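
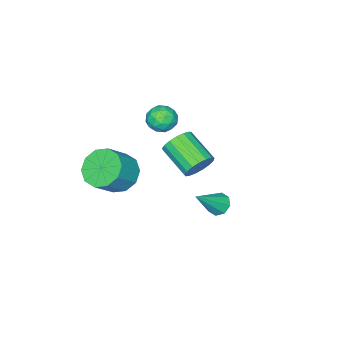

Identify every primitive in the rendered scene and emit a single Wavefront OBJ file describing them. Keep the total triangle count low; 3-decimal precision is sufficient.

v -0.196 0.077 0.763
v 0.346 -0.251 0.29
v 0.077 -1.784 1.044
v -0.464 -1.457 1.517
v 0.545 -0.138 0.591
v 0.276 -1.671 1.345
v 0.574 0.025 0.931
v 0.306 -1.509 1.685
v 0.427 0.199 1.233
v 0.159 -1.335 1.987
v 0.138 0.345 1.427
v -0.131 -1.189 2.181
v -0.228 0.43 1.469
v -0.497 -1.104 2.223
v -0.587 0.434 1.349
v -0.855 -1.1 2.104
v -0.856 0.356 1.095
v -1.124 -1.178 1.85
v -0.974 0.214 0.765
v -1.242 -1.32 1.519
v -0.913 0.041 0.434
v -1.182 -1.493 1.189
v -0.689 -0.124 0.179
v -0.957 -1.658 0.933
v -0.351 -0.243 0.057
v -0.619 -1.777 0.812
v 0.022 -0.289 0.097
v -0.246 -1.822 0.852
v 0.792 1.986 -0.023
v 1.208 2.167 -0.415
v 2.048 1.754 1.203
v 1.034 2.515 -0.171
v 0.718 2.553 0.16
v 0.445 2.259 0.384
v 0.376 1.805 0.37
v 0.55 1.457 0.126
v 0.866 1.419 -0.206
v 1.138 1.713 -0.429
v -2.171 -2.962 0.953
v -1.452 -3.233 1.13
v -2.548 -4.147 0.67
v -1.829 -4.418 0.847
v -2.299 -4.143 1.418
v -2.065 -3.41 1.593
v -1.935 -3.97 0.207
v -1.701 -3.237 0.382
v -1.306 -3.856 0.67
v -1.531 -3.963 1.418
v -2.469 -3.417 0.382
v -2.694 -3.524 1.13
v -1.778 -2.993 1.067
v -2.222 -4.387 0.733
v -2.498 -4.225 1.069
v -2.075 -4.384 1.173
v -2.139 -3.097 1.338
v -1.716 -3.257 1.443
v -2.214 -3.792 1.612
v -2.284 -4.123 0.357
v -1.861 -4.283 0.462
v -1.925 -2.996 0.627
v -1.502 -3.155 0.731
v -1.786 -3.588 0.188
v -1.27 -3.519 0.9
v -1.492 -4.216 0.733
v -1.554 -3.952 0.357
v -1.416 -3.521 0.46
v -1.402 -3.582 1.34
v -1.624 -4.279 1.173
v -1.9 -4.117 1.509
v -1.763 -3.686 1.612
v -1.316 -3.948 1.069
v -2.376 -3.101 0.627
v -2.598 -3.798 0.46
v -2.237 -3.694 0.188
v -2.1 -3.263 0.291
v -2.508 -3.164 1.067
v -2.73 -3.861 0.9
v -2.584 -3.859 1.34
v -2.446 -3.428 1.443
v -2.684 -3.432 0.731
v 0.884 -3.652 -1.081
v 1.604 -3.398 -1.816
v 2.695 -3.473 -0.775
v 1.976 -3.728 -0.039
v 1.385 -2.842 -1.547
v 2.476 -2.918 -0.505
v 0.975 -2.596 -1.099
v 2.066 -2.672 -0.058
v 0.53 -2.754 -0.644
v 1.621 -2.829 0.397
v 0.221 -3.254 -0.356
v 1.312 -3.329 0.685
v 0.165 -3.907 -0.345
v 1.256 -3.982 0.696
v 0.384 -4.462 -0.615
v 1.475 -4.538 0.427
v 0.794 -4.708 -1.062
v 1.885 -4.784 -0.021
v 1.239 -4.551 -1.517
v 2.33 -4.626 -0.476
v 1.548 -4.051 -1.805
v 2.639 -4.126 -0.764
f 2 1 5
f 2 5 3
f 3 5 6
f 3 6 4
f 5 1 7
f 5 7 6
f 6 7 8
f 6 8 4
f 7 1 9
f 7 9 8
f 8 9 10
f 8 10 4
f 9 1 11
f 9 11 10
f 10 11 12
f 10 12 4
f 11 1 13
f 11 13 12
f 12 13 14
f 12 14 4
f 13 1 15
f 13 15 14
f 14 15 16
f 14 16 4
f 15 1 17
f 15 17 16
f 16 17 18
f 16 18 4
f 17 1 19
f 17 19 18
f 18 19 20
f 18 20 4
f 19 1 21
f 19 21 20
f 20 21 22
f 20 22 4
f 21 1 23
f 21 23 22
f 22 23 24
f 22 24 4
f 23 1 25
f 23 25 24
f 24 25 26
f 24 26 4
f 25 1 27
f 25 27 26
f 26 27 28
f 26 28 4
f 27 1 2
f 27 2 28
f 28 2 3
f 28 3 4
f 30 29 32
f 30 32 31
f 32 29 33
f 32 33 31
f 33 29 34
f 33 34 31
f 34 29 35
f 34 35 31
f 35 29 36
f 35 36 31
f 36 29 37
f 36 37 31
f 37 29 38
f 37 38 31
f 38 29 30
f 38 30 31
f 39 76 55
f 76 50 79
f 55 79 44
f 76 79 55
f 39 55 51
f 55 44 56
f 51 56 40
f 55 56 51
f 39 51 60
f 51 40 61
f 60 61 46
f 51 61 60
f 39 60 72
f 60 46 75
f 72 75 49
f 60 75 72
f 39 72 76
f 72 49 80
f 76 80 50
f 72 80 76
f 40 56 67
f 56 44 70
f 67 70 48
f 56 70 67
f 44 79 57
f 79 50 78
f 57 78 43
f 79 78 57
f 50 80 77
f 80 49 73
f 77 73 41
f 80 73 77
f 49 75 74
f 75 46 62
f 74 62 45
f 75 62 74
f 46 61 66
f 61 40 63
f 66 63 47
f 61 63 66
f 42 68 54
f 68 48 69
f 54 69 43
f 68 69 54
f 42 54 52
f 54 43 53
f 52 53 41
f 54 53 52
f 42 52 59
f 52 41 58
f 59 58 45
f 52 58 59
f 42 59 64
f 59 45 65
f 64 65 47
f 59 65 64
f 42 64 68
f 64 47 71
f 68 71 48
f 64 71 68
f 43 69 57
f 69 48 70
f 57 70 44
f 69 70 57
f 41 53 77
f 53 43 78
f 77 78 50
f 53 78 77
f 45 58 74
f 58 41 73
f 74 73 49
f 58 73 74
f 47 65 66
f 65 45 62
f 66 62 46
f 65 62 66
f 48 71 67
f 71 47 63
f 67 63 40
f 71 63 67
f 82 81 85
f 82 85 83
f 83 85 86
f 83 86 84
f 85 81 87
f 85 87 86
f 86 87 88
f 86 88 84
f 87 81 89
f 87 89 88
f 88 89 90
f 88 90 84
f 89 81 91
f 89 91 90
f 90 91 92
f 90 92 84
f 91 81 93
f 91 93 92
f 92 93 94
f 92 94 84
f 93 81 95
f 93 95 94
f 94 95 96
f 94 96 84
f 95 81 97
f 95 97 96
f 96 97 98
f 96 98 84
f 97 81 99
f 97 99 98
f 98 99 100
f 98 100 84
f 99 81 101
f 99 101 100
f 100 101 102
f 100 102 84
f 101 81 82
f 101 82 102
f 102 82 83
f 102 83 84



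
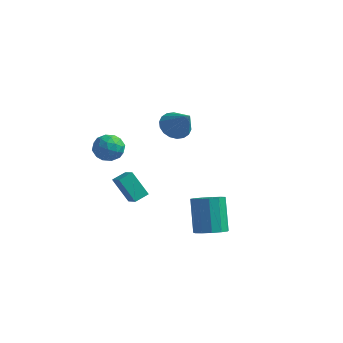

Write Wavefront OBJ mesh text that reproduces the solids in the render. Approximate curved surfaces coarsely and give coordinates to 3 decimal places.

v -1.379 -3.611 0.254
v -1.079 -2.858 0.51
v -2.076 -3.189 -0.172
v -1.776 -2.436 0.084
v -0.484 -3.504 -1.104
v -0.184 -2.751 -0.848
v -1.181 -3.082 -1.53
v -0.881 -2.329 -1.274
v 3.605 -2.979 -2.208
v 4.436 -2.778 -1.996
v 3.785 -2.001 -0.18
v 2.955 -2.201 -0.392
v 4.252 -2.382 -2.232
v 3.601 -1.605 -0.415
v 3.863 -2.176 -2.459
v 3.212 -1.398 -0.643
v 3.392 -2.224 -2.607
v 2.741 -1.447 -0.791
v 2.989 -2.512 -2.629
v 2.338 -1.735 -0.813
v 2.782 -2.948 -2.516
v 2.131 -2.171 -0.7
v 2.836 -3.394 -2.306
v 2.185 -2.617 -0.49
v 3.134 -3.708 -2.065
v 2.483 -2.931 -0.249
v 3.582 -3.79 -1.869
v 2.931 -3.013 -0.053
v 4.038 -3.615 -1.781
v 3.387 -2.838 0.035
v 4.356 -3.238 -1.828
v 3.705 -2.46 -0.012
v -3.752 -1.111 1.261
v -3.126 -1.361 1.864
v -3.334 -2.199 0.376
v -2.708 -2.449 0.979
v -3.586 -2.561 1.166
v -3.844 -1.889 1.712
v -2.616 -1.671 0.528
v -2.874 -0.999 1.074
v -2.424 -1.707 1.411
v -3.024 -2.257 1.805
v -3.436 -1.303 0.435
v -4.036 -1.853 0.829
v -3.475 -1.14 1.64
v -2.985 -2.42 0.6
v -3.501 -2.486 0.71
v -3.133 -2.633 1.064
v -3.898 -1.451 1.551
v -3.53 -1.598 1.905
v -3.8 -2.303 1.495
v -2.93 -1.962 0.335
v -2.562 -2.109 0.689
v -3.327 -0.927 1.176
v -2.959 -1.074 1.53
v -2.66 -1.257 0.745
v -2.695 -1.491 1.728
v -2.45 -2.13 1.208
v -2.395 -1.673 0.943
v -2.547 -1.278 1.264
v -3.047 -1.814 1.96
v -2.802 -2.454 1.44
v -3.318 -2.52 1.549
v -3.47 -2.125 1.871
v -2.635 -2.018 1.694
v -3.658 -1.106 0.8
v -3.413 -1.746 0.28
v -2.99 -1.435 0.369
v -3.142 -1.04 0.691
v -4.01 -1.43 1.032
v -3.765 -2.069 0.512
v -3.913 -2.282 0.976
v -4.065 -1.887 1.297
v -3.825 -1.542 0.546
v -1.205 1.4 1.853
v -0.578 1.96 1.48
v -0.035 0.94 3.127
v -0.771 2.204 1.745
v -1.051 2.289 2.032
v -1.36 2.198 2.284
v -1.64 1.949 2.45
v -1.833 1.591 2.498
v -1.901 1.195 2.418
v -1.832 0.84 2.226
v -1.639 0.596 1.961
v -1.359 0.511 1.673
v -1.05 0.602 1.422
v -0.77 0.852 1.256
v -0.577 1.21 1.208
v -0.509 1.605 1.288
f 2 4 1
f 5 2 1
f 1 4 3
f 3 5 1
f 2 8 4
f 6 2 5
f 6 8 2
f 4 8 3
f 7 5 3
f 3 8 7
f 7 6 5
f 8 6 7
f 10 9 13
f 10 13 11
f 11 13 14
f 11 14 12
f 13 9 15
f 13 15 14
f 14 15 16
f 14 16 12
f 15 9 17
f 15 17 16
f 16 17 18
f 16 18 12
f 17 9 19
f 17 19 18
f 18 19 20
f 18 20 12
f 19 9 21
f 19 21 20
f 20 21 22
f 20 22 12
f 21 9 23
f 21 23 22
f 22 23 24
f 22 24 12
f 23 9 25
f 23 25 24
f 24 25 26
f 24 26 12
f 25 9 27
f 25 27 26
f 26 27 28
f 26 28 12
f 27 9 29
f 27 29 28
f 28 29 30
f 28 30 12
f 29 9 31
f 29 31 30
f 30 31 32
f 30 32 12
f 31 9 10
f 31 10 32
f 32 10 11
f 32 11 12
f 33 70 49
f 70 44 73
f 49 73 38
f 70 73 49
f 33 49 45
f 49 38 50
f 45 50 34
f 49 50 45
f 33 45 54
f 45 34 55
f 54 55 40
f 45 55 54
f 33 54 66
f 54 40 69
f 66 69 43
f 54 69 66
f 33 66 70
f 66 43 74
f 70 74 44
f 66 74 70
f 34 50 61
f 50 38 64
f 61 64 42
f 50 64 61
f 38 73 51
f 73 44 72
f 51 72 37
f 73 72 51
f 44 74 71
f 74 43 67
f 71 67 35
f 74 67 71
f 43 69 68
f 69 40 56
f 68 56 39
f 69 56 68
f 40 55 60
f 55 34 57
f 60 57 41
f 55 57 60
f 36 62 48
f 62 42 63
f 48 63 37
f 62 63 48
f 36 48 46
f 48 37 47
f 46 47 35
f 48 47 46
f 36 46 53
f 46 35 52
f 53 52 39
f 46 52 53
f 36 53 58
f 53 39 59
f 58 59 41
f 53 59 58
f 36 58 62
f 58 41 65
f 62 65 42
f 58 65 62
f 37 63 51
f 63 42 64
f 51 64 38
f 63 64 51
f 35 47 71
f 47 37 72
f 71 72 44
f 47 72 71
f 39 52 68
f 52 35 67
f 68 67 43
f 52 67 68
f 41 59 60
f 59 39 56
f 60 56 40
f 59 56 60
f 42 65 61
f 65 41 57
f 61 57 34
f 65 57 61
f 76 75 78
f 76 78 77
f 78 75 79
f 78 79 77
f 79 75 80
f 79 80 77
f 80 75 81
f 80 81 77
f 81 75 82
f 81 82 77
f 82 75 83
f 82 83 77
f 83 75 84
f 83 84 77
f 84 75 85
f 84 85 77
f 85 75 86
f 85 86 77
f 86 75 87
f 86 87 77
f 87 75 88
f 87 88 77
f 88 75 89
f 88 89 77
f 89 75 90
f 89 90 77
f 90 75 76
f 90 76 77



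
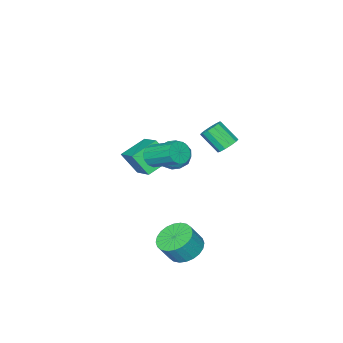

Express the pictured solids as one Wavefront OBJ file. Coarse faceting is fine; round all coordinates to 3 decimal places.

v 2.962 4.071 -3.79
v 3.593 3.37 -4.273
v 4.249 3.188 -3.154
v 3.618 3.889 -2.67
v 3.8 3.722 -4.337
v 4.456 3.54 -3.218
v 3.879 4.128 -4.318
v 4.535 3.946 -3.199
v 3.819 4.525 -4.218
v 4.475 4.343 -3.099
v 3.628 4.852 -4.053
v 4.284 4.67 -2.934
v 3.336 5.061 -3.848
v 3.992 4.879 -2.729
v 2.987 5.119 -3.634
v 3.643 4.937 -2.514
v 2.634 5.018 -3.443
v 3.29 4.836 -2.324
v 2.331 4.772 -3.306
v 2.987 4.59 -2.187
v 2.124 4.42 -3.242
v 2.78 4.238 -2.123
v 2.045 4.014 -3.261
v 2.701 3.832 -2.142
v 2.105 3.617 -3.361
v 2.761 3.435 -2.242
v 2.296 3.29 -3.526
v 2.952 3.108 -2.407
v 2.588 3.081 -3.731
v 3.244 2.899 -2.612
v 2.937 3.023 -3.946
v 3.593 2.841 -2.826
v 3.29 3.124 -4.136
v 3.946 2.942 -3.017
v -2.208 1.701 0.601
v -1.619 1.541 0.258
v -1.283 0.518 1.317
v -1.872 0.679 1.659
v -1.527 1.831 0.509
v -1.19 0.808 1.568
v -1.65 2.08 0.789
v -1.314 1.057 1.848
v -1.951 2.209 1.009
v -1.615 1.186 2.068
v -2.334 2.176 1.099
v -1.997 1.154 2.158
v -2.677 1.993 1.031
v -2.34 0.971 2.09
v -2.871 1.717 0.827
v -2.534 0.695 1.886
v -2.854 1.437 0.55
v -2.518 0.414 1.609
v -2.633 1.24 0.29
v -2.296 0.217 1.349
v -2.277 1.189 0.128
v -1.94 0.167 1.187
v -1.899 1.302 0.116
v -1.562 0.279 1.175
v 2.998 1.654 2.097
v 3.262 1.342 2.69
v 3.027 3.055 3.696
v 2.762 3.366 3.103
v 3.579 1.501 2.493
v 3.344 3.214 3.499
v 3.712 1.709 2.171
v 3.476 3.421 3.176
v 3.618 1.899 1.825
v 3.382 3.611 2.831
v 3.326 2.011 1.566
v 3.091 3.724 2.571
v 2.931 2.01 1.475
v 2.696 3.723 2.481
v 2.557 1.896 1.582
v 2.321 3.608 2.588
v 2.322 1.705 1.853
v 2.087 3.417 2.858
v 2.303 1.497 2.201
v 2.067 3.21 3.206
v 2.503 1.34 2.516
v 2.268 3.052 3.522
v 2.861 1.282 2.698
v 2.626 2.995 3.704
v -2.319 -1.721 -2.421
v -1.792 -2.316 -3.125
v -2.848 -3.144 -1.615
v -2.321 -3.739 -2.319
v -1.786 -3.144 -1.62
v -1.459 -2.265 -2.118
v -3.181 -3.195 -2.622
v -2.854 -2.316 -3.12
v -2.325 -3.227 -3.249
v -1.462 -3.196 -2.63
v -3.178 -2.264 -2.11
v -2.315 -2.233 -1.491
v -2.01 -1.894 -2.844
v -2.63 -3.566 -1.896
v -2.316 -3.217 -1.485
v -2.006 -3.566 -1.899
v -1.814 -1.864 -2.252
v -1.504 -2.214 -2.666
v -1.5 -2.701 -1.781
v -3.136 -3.246 -2.074
v -2.826 -3.596 -2.488
v -2.634 -1.894 -2.841
v -2.324 -2.243 -3.255
v -3.14 -2.759 -2.959
v -2.013 -2.779 -3.331
v -2.323 -3.615 -2.857
v -2.829 -3.295 -3.035
v -2.637 -2.778 -3.328
v -1.506 -2.761 -2.967
v -1.816 -3.597 -2.493
v -1.502 -3.247 -2.082
v -1.31 -2.731 -2.375
v -1.819 -3.296 -3.04
v -2.824 -1.863 -2.247
v -3.134 -2.699 -1.773
v -3.33 -2.729 -2.365
v -3.138 -2.213 -2.658
v -2.317 -1.845 -1.883
v -2.627 -2.681 -1.409
v -2.003 -2.682 -1.412
v -1.811 -2.165 -1.705
v -2.821 -2.164 -1.7
v -0.17 -1.393 -0.9
v 0.247 -2.244 0.302
v 0.476 0.284 0.065
v 0.892 -0.567 1.267
v 1.348 -1.593 -1.567
v 1.764 -2.444 -0.365
v 1.993 0.084 -0.602
v 2.41 -0.767 0.6
f 2 1 5
f 2 5 3
f 3 5 6
f 3 6 4
f 5 1 7
f 5 7 6
f 6 7 8
f 6 8 4
f 7 1 9
f 7 9 8
f 8 9 10
f 8 10 4
f 9 1 11
f 9 11 10
f 10 11 12
f 10 12 4
f 11 1 13
f 11 13 12
f 12 13 14
f 12 14 4
f 13 1 15
f 13 15 14
f 14 15 16
f 14 16 4
f 15 1 17
f 15 17 16
f 16 17 18
f 16 18 4
f 17 1 19
f 17 19 18
f 18 19 20
f 18 20 4
f 19 1 21
f 19 21 20
f 20 21 22
f 20 22 4
f 21 1 23
f 21 23 22
f 22 23 24
f 22 24 4
f 23 1 25
f 23 25 24
f 24 25 26
f 24 26 4
f 25 1 27
f 25 27 26
f 26 27 28
f 26 28 4
f 27 1 29
f 27 29 28
f 28 29 30
f 28 30 4
f 29 1 31
f 29 31 30
f 30 31 32
f 30 32 4
f 31 1 33
f 31 33 32
f 32 33 34
f 32 34 4
f 33 1 2
f 33 2 34
f 34 2 3
f 34 3 4
f 36 35 39
f 36 39 37
f 37 39 40
f 37 40 38
f 39 35 41
f 39 41 40
f 40 41 42
f 40 42 38
f 41 35 43
f 41 43 42
f 42 43 44
f 42 44 38
f 43 35 45
f 43 45 44
f 44 45 46
f 44 46 38
f 45 35 47
f 45 47 46
f 46 47 48
f 46 48 38
f 47 35 49
f 47 49 48
f 48 49 50
f 48 50 38
f 49 35 51
f 49 51 50
f 50 51 52
f 50 52 38
f 51 35 53
f 51 53 52
f 52 53 54
f 52 54 38
f 53 35 55
f 53 55 54
f 54 55 56
f 54 56 38
f 55 35 57
f 55 57 56
f 56 57 58
f 56 58 38
f 57 35 36
f 57 36 58
f 58 36 37
f 58 37 38
f 60 59 63
f 60 63 61
f 61 63 64
f 61 64 62
f 63 59 65
f 63 65 64
f 64 65 66
f 64 66 62
f 65 59 67
f 65 67 66
f 66 67 68
f 66 68 62
f 67 59 69
f 67 69 68
f 68 69 70
f 68 70 62
f 69 59 71
f 69 71 70
f 70 71 72
f 70 72 62
f 71 59 73
f 71 73 72
f 72 73 74
f 72 74 62
f 73 59 75
f 73 75 74
f 74 75 76
f 74 76 62
f 75 59 77
f 75 77 76
f 76 77 78
f 76 78 62
f 77 59 79
f 77 79 78
f 78 79 80
f 78 80 62
f 79 59 81
f 79 81 80
f 80 81 82
f 80 82 62
f 81 59 60
f 81 60 82
f 82 60 61
f 82 61 62
f 83 120 99
f 120 94 123
f 99 123 88
f 120 123 99
f 83 99 95
f 99 88 100
f 95 100 84
f 99 100 95
f 83 95 104
f 95 84 105
f 104 105 90
f 95 105 104
f 83 104 116
f 104 90 119
f 116 119 93
f 104 119 116
f 83 116 120
f 116 93 124
f 120 124 94
f 116 124 120
f 84 100 111
f 100 88 114
f 111 114 92
f 100 114 111
f 88 123 101
f 123 94 122
f 101 122 87
f 123 122 101
f 94 124 121
f 124 93 117
f 121 117 85
f 124 117 121
f 93 119 118
f 119 90 106
f 118 106 89
f 119 106 118
f 90 105 110
f 105 84 107
f 110 107 91
f 105 107 110
f 86 112 98
f 112 92 113
f 98 113 87
f 112 113 98
f 86 98 96
f 98 87 97
f 96 97 85
f 98 97 96
f 86 96 103
f 96 85 102
f 103 102 89
f 96 102 103
f 86 103 108
f 103 89 109
f 108 109 91
f 103 109 108
f 86 108 112
f 108 91 115
f 112 115 92
f 108 115 112
f 87 113 101
f 113 92 114
f 101 114 88
f 113 114 101
f 85 97 121
f 97 87 122
f 121 122 94
f 97 122 121
f 89 102 118
f 102 85 117
f 118 117 93
f 102 117 118
f 91 109 110
f 109 89 106
f 110 106 90
f 109 106 110
f 92 115 111
f 115 91 107
f 111 107 84
f 115 107 111
f 126 128 125
f 129 126 125
f 125 128 127
f 127 129 125
f 126 132 128
f 130 126 129
f 130 132 126
f 128 132 127
f 131 129 127
f 127 132 131
f 131 130 129
f 132 130 131



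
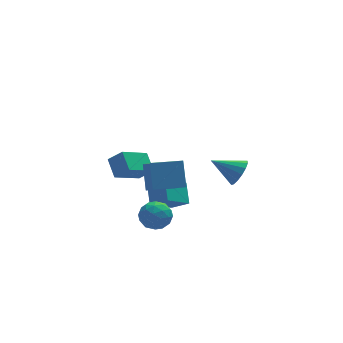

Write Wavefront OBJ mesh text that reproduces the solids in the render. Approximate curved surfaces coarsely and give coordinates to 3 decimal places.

v -0.31 3.324 -4.839
v -1.941 2.471 -3.915
v -0.446 4.46 -4.032
v -2.078 3.607 -3.108
v 0.438 2.813 -3.992
v -1.194 1.96 -3.068
v 0.301 3.949 -3.185
v -1.33 3.096 -2.261
v -0.781 -1.391 -3.79
v -0.669 -0.288 -2.84
v 0.622 -0.668 -4.793
v 0.734 0.434 -3.843
v 0.066 -2.074 -3.097
v 0.178 -0.972 -2.147
v 1.469 -1.352 -4.1
v 1.581 -0.249 -3.15
v -1.015 -2.456 -3.66
v -0.339 -3.1 -4.015
v -1.501 -3.56 -2.585
v -0.825 -4.204 -2.94
v -0.527 -3.394 -2.437
v -0.227 -2.712 -3.102
v -1.613 -3.948 -3.498
v -1.313 -3.266 -4.163
v -0.709 -4.022 -3.916
v -0.038 -3.68 -3.26
v -1.802 -2.98 -3.34
v -1.131 -2.638 -2.684
v -0.634 -2.681 -3.932
v -1.206 -3.979 -2.668
v -1.031 -3.503 -2.373
v -0.633 -3.882 -2.582
v -0.568 -2.453 -3.395
v -0.171 -2.831 -3.604
v -0.282 -3.004 -2.676
v -1.669 -3.829 -2.996
v -1.272 -4.207 -3.205
v -1.207 -2.778 -4.018
v -0.809 -3.157 -4.227
v -1.558 -3.656 -3.924
v -0.454 -3.601 -4.082
v -0.74 -4.251 -3.45
v -1.203 -4.1 -3.778
v -1.027 -3.699 -4.169
v -0.06 -3.4 -3.697
v -0.346 -4.049 -3.065
v -0.17 -3.573 -2.769
v 0.006 -3.172 -3.16
v -0.277 -3.942 -3.638
v -1.494 -2.611 -3.535
v -1.78 -3.26 -2.903
v -1.846 -3.488 -3.44
v -1.67 -3.087 -3.831
v -1.1 -2.409 -3.15
v -1.386 -3.059 -2.518
v -0.813 -2.961 -2.431
v -0.637 -2.56 -2.822
v -1.563 -2.718 -2.962
v 3.568 -3.976 -0.161
v 4.088 -3.684 0.526
v 2.132 -3.404 0.681
v 4.06 -3.318 0.23
v 3.9 -3.129 -0.17
v 3.651 -3.167 -0.569
v 3.38 -3.421 -0.858
v 3.159 -3.825 -0.96
v 3.048 -4.268 -0.849
v 3.075 -4.634 -0.553
v 3.235 -4.823 -0.152
v 3.484 -4.786 0.246
v 3.755 -4.531 0.535
v 3.976 -4.128 0.638
v -1.461 -3.411 -1.114
v -1.418 -4.849 -0.083
v -1.379 -2.397 0.297
v -1.337 -3.835 1.329
v 0.357 -3.425 -1.209
v 0.399 -4.863 -0.177
v 0.438 -2.411 0.203
v 0.481 -3.849 1.234
f 2 4 1
f 5 2 1
f 1 4 3
f 3 5 1
f 2 8 4
f 6 2 5
f 6 8 2
f 4 8 3
f 7 5 3
f 3 8 7
f 7 6 5
f 8 6 7
f 10 12 9
f 13 10 9
f 9 12 11
f 11 13 9
f 10 16 12
f 14 10 13
f 14 16 10
f 12 16 11
f 15 13 11
f 11 16 15
f 15 14 13
f 16 14 15
f 17 54 33
f 54 28 57
f 33 57 22
f 54 57 33
f 17 33 29
f 33 22 34
f 29 34 18
f 33 34 29
f 17 29 38
f 29 18 39
f 38 39 24
f 29 39 38
f 17 38 50
f 38 24 53
f 50 53 27
f 38 53 50
f 17 50 54
f 50 27 58
f 54 58 28
f 50 58 54
f 18 34 45
f 34 22 48
f 45 48 26
f 34 48 45
f 22 57 35
f 57 28 56
f 35 56 21
f 57 56 35
f 28 58 55
f 58 27 51
f 55 51 19
f 58 51 55
f 27 53 52
f 53 24 40
f 52 40 23
f 53 40 52
f 24 39 44
f 39 18 41
f 44 41 25
f 39 41 44
f 20 46 32
f 46 26 47
f 32 47 21
f 46 47 32
f 20 32 30
f 32 21 31
f 30 31 19
f 32 31 30
f 20 30 37
f 30 19 36
f 37 36 23
f 30 36 37
f 20 37 42
f 37 23 43
f 42 43 25
f 37 43 42
f 20 42 46
f 42 25 49
f 46 49 26
f 42 49 46
f 21 47 35
f 47 26 48
f 35 48 22
f 47 48 35
f 19 31 55
f 31 21 56
f 55 56 28
f 31 56 55
f 23 36 52
f 36 19 51
f 52 51 27
f 36 51 52
f 25 43 44
f 43 23 40
f 44 40 24
f 43 40 44
f 26 49 45
f 49 25 41
f 45 41 18
f 49 41 45
f 60 59 62
f 60 62 61
f 62 59 63
f 62 63 61
f 63 59 64
f 63 64 61
f 64 59 65
f 64 65 61
f 65 59 66
f 65 66 61
f 66 59 67
f 66 67 61
f 67 59 68
f 67 68 61
f 68 59 69
f 68 69 61
f 69 59 70
f 69 70 61
f 70 59 71
f 70 71 61
f 71 59 72
f 71 72 61
f 72 59 60
f 72 60 61
f 74 76 73
f 77 74 73
f 73 76 75
f 75 77 73
f 74 80 76
f 78 74 77
f 78 80 74
f 76 80 75
f 79 77 75
f 75 80 79
f 79 78 77
f 80 78 79



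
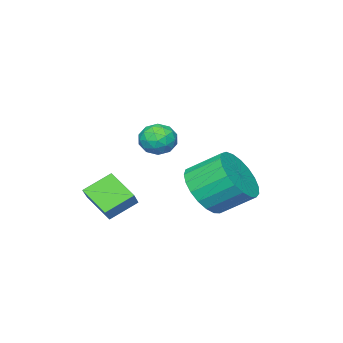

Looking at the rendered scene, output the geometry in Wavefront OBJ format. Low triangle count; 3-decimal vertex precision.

v 4.106 -0.627 -2.079
v 4.045 -1.639 -1.418
v 3.239 -0.195 -1.497
v 3.178 -1.207 -0.836
v 4.682 -0.273 -1.484
v 4.621 -1.285 -0.823
v 3.815 0.159 -0.902
v 3.754 -0.853 -0.241
v 0.934 0.538 -1.521
v 1.904 0.819 -1.2
v 1.337 1.842 -0.378
v 0.366 1.562 -0.699
v 1.848 1.073 -1.555
v 1.281 2.096 -0.733
v 1.634 1.235 -1.905
v 1.067 2.258 -1.082
v 1.299 1.277 -2.188
v 0.732 2.3 -1.366
v 0.901 1.191 -2.356
v 0.333 2.214 -1.534
v 0.508 0.992 -2.379
v -0.059 2.015 -1.557
v 0.189 0.715 -2.255
v -0.378 1.738 -1.432
v -0.001 0.407 -2.003
v -0.569 1.43 -1.181
v -0.03 0.122 -1.668
v -0.597 1.145 -0.846
v 0.108 -0.091 -1.308
v -0.459 0.932 -0.485
v 0.389 -0.195 -0.984
v -0.179 0.828 -0.162
v 0.764 -0.173 -0.754
v 0.196 0.85 0.069
v 1.168 -0.027 -0.656
v 0.601 0.996 0.167
v 1.532 0.216 -0.708
v 0.964 1.239 0.115
v 1.792 0.516 -0.9
v 1.225 1.539 -0.078
v 3.163 1.162 1.192
v 3.646 0.978 1.59
v 2.734 0.202 1.27
v 3.217 0.018 1.668
v 2.775 0.453 1.87
v 3.04 1.047 1.822
v 3.34 0.133 1.038
v 3.605 0.727 0.99
v 3.755 0.343 1.495
v 3.406 0.541 2.009
v 2.974 0.639 0.851
v 2.625 0.837 1.365
v 3.442 1.154 1.384
v 2.938 0.026 1.476
v 2.678 0.281 1.595
v 2.962 0.174 1.829
v 3.086 1.195 1.52
v 3.37 1.087 1.754
v 2.858 0.778 1.919
v 3.01 0.093 1.106
v 3.294 -0.015 1.34
v 3.418 1.006 1.031
v 3.702 0.899 1.265
v 3.522 0.402 0.941
v 3.79 0.673 1.562
v 3.538 0.109 1.608
v 3.61 0.176 1.238
v 3.766 0.525 1.21
v 3.585 0.789 1.864
v 3.333 0.225 1.91
v 3.073 0.481 2.029
v 3.229 0.83 2.001
v 3.649 0.416 1.809
v 3.047 0.955 0.95
v 2.795 0.391 0.996
v 3.151 0.35 0.859
v 3.307 0.699 0.831
v 2.842 1.071 1.252
v 2.59 0.507 1.298
v 2.614 0.655 1.65
v 2.77 1.004 1.622
v 2.731 0.764 1.051
f 2 4 1
f 5 2 1
f 1 4 3
f 3 5 1
f 2 8 4
f 6 2 5
f 6 8 2
f 4 8 3
f 7 5 3
f 3 8 7
f 7 6 5
f 8 6 7
f 10 9 13
f 10 13 11
f 11 13 14
f 11 14 12
f 13 9 15
f 13 15 14
f 14 15 16
f 14 16 12
f 15 9 17
f 15 17 16
f 16 17 18
f 16 18 12
f 17 9 19
f 17 19 18
f 18 19 20
f 18 20 12
f 19 9 21
f 19 21 20
f 20 21 22
f 20 22 12
f 21 9 23
f 21 23 22
f 22 23 24
f 22 24 12
f 23 9 25
f 23 25 24
f 24 25 26
f 24 26 12
f 25 9 27
f 25 27 26
f 26 27 28
f 26 28 12
f 27 9 29
f 27 29 28
f 28 29 30
f 28 30 12
f 29 9 31
f 29 31 30
f 30 31 32
f 30 32 12
f 31 9 33
f 31 33 32
f 32 33 34
f 32 34 12
f 33 9 35
f 33 35 34
f 34 35 36
f 34 36 12
f 35 9 37
f 35 37 36
f 36 37 38
f 36 38 12
f 37 9 39
f 37 39 38
f 38 39 40
f 38 40 12
f 39 9 10
f 39 10 40
f 40 10 11
f 40 11 12
f 41 78 57
f 78 52 81
f 57 81 46
f 78 81 57
f 41 57 53
f 57 46 58
f 53 58 42
f 57 58 53
f 41 53 62
f 53 42 63
f 62 63 48
f 53 63 62
f 41 62 74
f 62 48 77
f 74 77 51
f 62 77 74
f 41 74 78
f 74 51 82
f 78 82 52
f 74 82 78
f 42 58 69
f 58 46 72
f 69 72 50
f 58 72 69
f 46 81 59
f 81 52 80
f 59 80 45
f 81 80 59
f 52 82 79
f 82 51 75
f 79 75 43
f 82 75 79
f 51 77 76
f 77 48 64
f 76 64 47
f 77 64 76
f 48 63 68
f 63 42 65
f 68 65 49
f 63 65 68
f 44 70 56
f 70 50 71
f 56 71 45
f 70 71 56
f 44 56 54
f 56 45 55
f 54 55 43
f 56 55 54
f 44 54 61
f 54 43 60
f 61 60 47
f 54 60 61
f 44 61 66
f 61 47 67
f 66 67 49
f 61 67 66
f 44 66 70
f 66 49 73
f 70 73 50
f 66 73 70
f 45 71 59
f 71 50 72
f 59 72 46
f 71 72 59
f 43 55 79
f 55 45 80
f 79 80 52
f 55 80 79
f 47 60 76
f 60 43 75
f 76 75 51
f 60 75 76
f 49 67 68
f 67 47 64
f 68 64 48
f 67 64 68
f 50 73 69
f 73 49 65
f 69 65 42
f 73 65 69



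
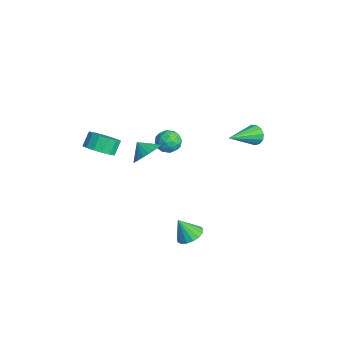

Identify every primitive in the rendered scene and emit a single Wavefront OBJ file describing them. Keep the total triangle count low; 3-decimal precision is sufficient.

v -4.686 1.151 -1.186
v -4.332 1.652 -1.806
v -3.588 0.268 -1.274
v -3.234 0.769 -1.894
v -3.281 1.06 -1.073
v -3.96 1.606 -1.018
v -3.96 0.314 -2.062
v -4.639 0.86 -2.007
v -3.884 1.136 -2.348
v -3.464 1.596 -1.736
v -4.456 0.324 -1.344
v -4.036 0.784 -0.732
v -4.606 1.479 -1.488
v -3.314 0.441 -1.592
v -3.342 0.612 -1.109
v -3.134 0.907 -1.474
v -4.387 1.452 -1.025
v -4.179 1.746 -1.39
v -3.561 1.398 -0.959
v -3.741 0.174 -1.69
v -3.533 0.468 -2.055
v -4.786 1.013 -1.606
v -4.578 1.308 -1.971
v -4.359 0.522 -2.121
v -4.134 1.47 -2.171
v -3.489 0.951 -2.223
v -3.915 0.684 -2.321
v -4.314 1.005 -2.289
v -3.888 1.741 -1.812
v -3.242 1.222 -1.864
v -3.27 1.393 -1.381
v -3.669 1.713 -1.349
v -3.624 1.437 -2.13
v -4.678 0.698 -1.216
v -4.032 0.179 -1.268
v -4.251 0.207 -1.731
v -4.65 0.527 -1.699
v -4.431 0.969 -0.857
v -3.786 0.45 -0.909
v -3.606 0.915 -0.791
v -4.005 1.236 -0.759
v -4.296 0.483 -0.95
v -2.848 -3.533 -0.615
v -1.96 -3.075 -0.408
v -2.405 -2.588 0.422
v -3.292 -3.047 0.215
v -2.211 -2.745 -0.736
v -2.656 -2.259 0.094
v -2.633 -2.627 -1.031
v -3.078 -2.141 -0.201
v -3.112 -2.752 -1.215
v -3.557 -2.265 -0.385
v -3.52 -3.086 -1.238
v -3.965 -2.599 -0.408
v -3.748 -3.54 -1.094
v -4.193 -3.053 -0.264
v -3.735 -3.992 -0.822
v -4.18 -3.505 0.008
v -3.484 -4.321 -0.494
v -3.929 -3.835 0.336
v -3.062 -4.439 -0.199
v -3.507 -3.953 0.631
v -2.583 -4.315 -0.015
v -3.028 -3.828 0.815
v -2.175 -3.981 0.008
v -2.62 -3.494 0.838
v -1.947 -3.527 -0.136
v -2.392 -3.04 0.694
v 0.713 4.834 1.765
v 1.069 4.756 1.144
v 1.627 3.026 2.515
v 1.308 4.977 1.386
v 1.358 5.153 1.748
v 1.203 5.227 2.115
v 0.893 5.177 2.372
v 0.525 5.017 2.435
v 0.217 4.799 2.286
v 0.067 4.592 1.971
v 0.121 4.462 1.591
v 0.364 4.45 1.266
v 0.717 4.559 1.099
v 3.869 0.167 -3.658
v 4.379 -0.48 -3.866
v 3.571 -0.467 -2.422
v 4.626 -0.22 -3.673
v 4.699 0.129 -3.477
v 4.582 0.486 -3.322
v 4.302 0.77 -3.244
v 3.922 0.916 -3.26
v 3.531 0.891 -3.368
v 3.217 0.699 -3.542
v 3.052 0.386 -3.743
v 3.075 0.022 -3.924
v 3.279 -0.308 -4.044
v 3.619 -0.53 -4.075
v 4.016 -0.592 -4.011
v 1.24 -1.594 1.797
v 2.04 -2.06 2.201
v 0.64 -2.066 2.443
v 2.022 -1.734 2.421
v 1.884 -1.387 2.547
v 1.648 -1.071 2.559
v 1.35 -0.835 2.454
v 1.036 -0.715 2.25
v 0.752 -0.728 1.976
v 0.543 -0.873 1.676
v 0.44 -1.128 1.394
v 0.459 -1.454 1.173
v 0.596 -1.802 1.047
v 0.832 -2.117 1.036
v 1.13 -2.353 1.14
v 1.444 -2.474 1.344
v 1.728 -2.46 1.618
v 1.937 -2.315 1.918
f 1 38 17
f 38 12 41
f 17 41 6
f 38 41 17
f 1 17 13
f 17 6 18
f 13 18 2
f 17 18 13
f 1 13 22
f 13 2 23
f 22 23 8
f 13 23 22
f 1 22 34
f 22 8 37
f 34 37 11
f 22 37 34
f 1 34 38
f 34 11 42
f 38 42 12
f 34 42 38
f 2 18 29
f 18 6 32
f 29 32 10
f 18 32 29
f 6 41 19
f 41 12 40
f 19 40 5
f 41 40 19
f 12 42 39
f 42 11 35
f 39 35 3
f 42 35 39
f 11 37 36
f 37 8 24
f 36 24 7
f 37 24 36
f 8 23 28
f 23 2 25
f 28 25 9
f 23 25 28
f 4 30 16
f 30 10 31
f 16 31 5
f 30 31 16
f 4 16 14
f 16 5 15
f 14 15 3
f 16 15 14
f 4 14 21
f 14 3 20
f 21 20 7
f 14 20 21
f 4 21 26
f 21 7 27
f 26 27 9
f 21 27 26
f 4 26 30
f 26 9 33
f 30 33 10
f 26 33 30
f 5 31 19
f 31 10 32
f 19 32 6
f 31 32 19
f 3 15 39
f 15 5 40
f 39 40 12
f 15 40 39
f 7 20 36
f 20 3 35
f 36 35 11
f 20 35 36
f 9 27 28
f 27 7 24
f 28 24 8
f 27 24 28
f 10 33 29
f 33 9 25
f 29 25 2
f 33 25 29
f 44 43 47
f 44 47 45
f 45 47 48
f 45 48 46
f 47 43 49
f 47 49 48
f 48 49 50
f 48 50 46
f 49 43 51
f 49 51 50
f 50 51 52
f 50 52 46
f 51 43 53
f 51 53 52
f 52 53 54
f 52 54 46
f 53 43 55
f 53 55 54
f 54 55 56
f 54 56 46
f 55 43 57
f 55 57 56
f 56 57 58
f 56 58 46
f 57 43 59
f 57 59 58
f 58 59 60
f 58 60 46
f 59 43 61
f 59 61 60
f 60 61 62
f 60 62 46
f 61 43 63
f 61 63 62
f 62 63 64
f 62 64 46
f 63 43 65
f 63 65 64
f 64 65 66
f 64 66 46
f 65 43 67
f 65 67 66
f 66 67 68
f 66 68 46
f 67 43 44
f 67 44 68
f 68 44 45
f 68 45 46
f 70 69 72
f 70 72 71
f 72 69 73
f 72 73 71
f 73 69 74
f 73 74 71
f 74 69 75
f 74 75 71
f 75 69 76
f 75 76 71
f 76 69 77
f 76 77 71
f 77 69 78
f 77 78 71
f 78 69 79
f 78 79 71
f 79 69 80
f 79 80 71
f 80 69 81
f 80 81 71
f 81 69 70
f 81 70 71
f 83 82 85
f 83 85 84
f 85 82 86
f 85 86 84
f 86 82 87
f 86 87 84
f 87 82 88
f 87 88 84
f 88 82 89
f 88 89 84
f 89 82 90
f 89 90 84
f 90 82 91
f 90 91 84
f 91 82 92
f 91 92 84
f 92 82 93
f 92 93 84
f 93 82 94
f 93 94 84
f 94 82 95
f 94 95 84
f 95 82 96
f 95 96 84
f 96 82 83
f 96 83 84
f 98 97 100
f 98 100 99
f 100 97 101
f 100 101 99
f 101 97 102
f 101 102 99
f 102 97 103
f 102 103 99
f 103 97 104
f 103 104 99
f 104 97 105
f 104 105 99
f 105 97 106
f 105 106 99
f 106 97 107
f 106 107 99
f 107 97 108
f 107 108 99
f 108 97 109
f 108 109 99
f 109 97 110
f 109 110 99
f 110 97 111
f 110 111 99
f 111 97 112
f 111 112 99
f 112 97 113
f 112 113 99
f 113 97 114
f 113 114 99
f 114 97 98
f 114 98 99



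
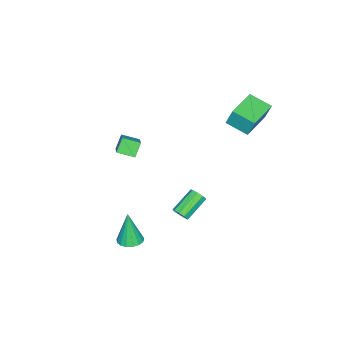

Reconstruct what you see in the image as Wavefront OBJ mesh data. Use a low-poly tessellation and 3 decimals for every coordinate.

v 0.165 1.949 -3.005
v 0.463 2.034 -2.6
v -0.807 2.437 -1.75
v -1.105 2.351 -2.155
v 0.43 2.326 -2.788
v -0.84 2.729 -1.938
v 0.273 2.442 -3.077
v -0.997 2.844 -2.227
v 0.065 2.327 -3.333
v -1.204 2.729 -2.483
v -0.096 2.035 -3.435
v -1.365 2.437 -2.585
v -0.135 1.702 -3.336
v -1.405 2.105 -2.486
v -0.034 1.485 -3.082
v -1.303 1.888 -2.232
v 0.16 1.485 -2.792
v -1.109 1.888 -1.942
v 0.356 1.702 -2.602
v -0.913 2.105 -1.752
v -0.698 -1.989 1.335
v 0.339 -1.327 2.084
v -1.048 -1.102 1.036
v -0.012 -0.439 1.784
v -0.128 -2.021 0.576
v 0.908 -1.358 1.324
v -0.479 -1.133 0.276
v 0.558 -0.471 1.025
v -4.872 2.994 2.625
v -4.866 3.375 3.678
v -4.854 4.273 2.162
v -4.848 4.654 3.215
v -2.892 2.966 2.625
v -2.886 3.347 3.678
v -2.874 4.245 2.162
v -2.868 4.626 3.215
v 3.084 0.608 -3.289
v 3.607 0.128 -3.308
v 2.976 0.412 -1.351
v 3.77 0.424 -3.269
v 3.775 0.762 -3.234
v 3.623 1.064 -3.212
v 3.347 1.263 -3.208
v 3.011 1.311 -3.222
v 2.692 1.198 -3.251
v 2.462 0.95 -3.289
v 2.376 0.624 -3.327
v 2.451 0.294 -3.356
v 2.672 0.036 -3.37
v 2.987 -0.091 -3.365
v 3.325 -0.058 -3.342
f 2 1 5
f 2 5 3
f 3 5 6
f 3 6 4
f 5 1 7
f 5 7 6
f 6 7 8
f 6 8 4
f 7 1 9
f 7 9 8
f 8 9 10
f 8 10 4
f 9 1 11
f 9 11 10
f 10 11 12
f 10 12 4
f 11 1 13
f 11 13 12
f 12 13 14
f 12 14 4
f 13 1 15
f 13 15 14
f 14 15 16
f 14 16 4
f 15 1 17
f 15 17 16
f 16 17 18
f 16 18 4
f 17 1 19
f 17 19 18
f 18 19 20
f 18 20 4
f 19 1 2
f 19 2 20
f 20 2 3
f 20 3 4
f 22 24 21
f 25 22 21
f 21 24 23
f 23 25 21
f 22 28 24
f 26 22 25
f 26 28 22
f 24 28 23
f 27 25 23
f 23 28 27
f 27 26 25
f 28 26 27
f 30 32 29
f 33 30 29
f 29 32 31
f 31 33 29
f 30 36 32
f 34 30 33
f 34 36 30
f 32 36 31
f 35 33 31
f 31 36 35
f 35 34 33
f 36 34 35
f 38 37 40
f 38 40 39
f 40 37 41
f 40 41 39
f 41 37 42
f 41 42 39
f 42 37 43
f 42 43 39
f 43 37 44
f 43 44 39
f 44 37 45
f 44 45 39
f 45 37 46
f 45 46 39
f 46 37 47
f 46 47 39
f 47 37 48
f 47 48 39
f 48 37 49
f 48 49 39
f 49 37 50
f 49 50 39
f 50 37 51
f 50 51 39
f 51 37 38
f 51 38 39



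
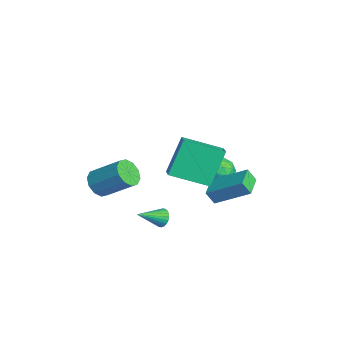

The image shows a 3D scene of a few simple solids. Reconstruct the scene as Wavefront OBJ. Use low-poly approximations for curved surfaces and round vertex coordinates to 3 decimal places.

v 1.739 1.668 0.472
v 2.637 3.215 1.534
v 1.884 2.067 -0.23
v 2.782 3.613 0.832
v 2.898 1.067 0.368
v 3.796 2.613 1.43
v 3.043 1.465 -0.334
v 3.941 3.012 0.728
v -2.924 3.241 -2.04
v -2.382 3.918 -1.588
v -1.798 2.162 -1.772
v -1.256 2.839 -1.32
v -2.085 2.52 -0.909
v -2.78 3.187 -1.074
v -1.4 2.893 -2.286
v -2.095 3.56 -2.451
v -1.44 3.703 -1.739
v -1.863 3.473 -0.888
v -2.317 2.607 -2.472
v -2.74 2.377 -1.621
v -2.752 3.674 -1.837
v -1.428 2.406 -1.523
v -1.915 2.218 -1.281
v -1.597 2.616 -1.015
v -2.986 3.245 -1.536
v -2.667 3.643 -1.27
v -2.492 2.821 -0.871
v -1.513 2.437 -2.09
v -1.194 2.835 -1.824
v -2.583 3.464 -2.345
v -2.265 3.862 -2.079
v -1.688 3.259 -2.489
v -1.88 3.946 -1.661
v -1.218 3.311 -1.503
v -1.302 3.343 -2.071
v -1.711 3.735 -2.168
v -2.128 3.81 -1.16
v -1.467 3.176 -1.003
v -1.954 2.989 -0.761
v -2.362 3.381 -0.859
v -1.575 3.684 -1.25
v -2.713 2.904 -2.357
v -2.052 2.27 -2.2
v -1.818 2.699 -2.501
v -2.226 3.091 -2.599
v -2.962 2.769 -1.857
v -2.3 2.134 -1.699
v -2.469 2.345 -1.192
v -2.878 2.737 -1.289
v -2.605 2.396 -2.11
v 2.775 -0.096 4.46
v 3.662 -0.216 4.836
v 3.341 1.789 3.728
v 4.228 1.669 4.104
v 3.432 -1.009 2.616
v 4.319 -1.129 2.992
v 3.998 0.876 1.884
v 4.885 0.756 2.26
v 1.245 -0.688 -2.284
v 1.644 -0.435 -1.966
v 1.535 -2.012 -1.596
v 1.464 -0.408 -1.839
v 1.25 -0.424 -1.779
v 1.036 -0.48 -1.797
v 0.853 -0.568 -1.888
v 0.73 -0.674 -2.04
v 0.685 -0.782 -2.229
v 0.726 -0.876 -2.427
v 0.845 -0.942 -2.603
v 1.026 -0.968 -2.73
v 1.239 -0.952 -2.79
v 1.454 -0.896 -2.772
v 1.636 -0.809 -2.681
v 1.76 -0.703 -2.529
v 1.804 -0.594 -2.34
v 1.764 -0.5 -2.142
v -2.523 -3.066 -1.887
v -2.154 -2.694 -2.582
v -1.229 -1.342 -1.367
v -1.597 -1.714 -0.673
v -2.625 -2.451 -2.494
v -1.7 -1.099 -1.279
v -3.058 -2.443 -2.174
v -2.132 -1.09 -0.959
v -3.285 -2.673 -1.745
v -2.36 -1.32 -0.53
v -3.222 -3.053 -1.37
v -2.296 -1.7 -0.155
v -2.891 -3.438 -1.193
v -1.966 -2.086 0.022
v -2.42 -3.681 -1.281
v -1.495 -2.329 -0.066
v -1.988 -3.69 -1.601
v -1.062 -2.337 -0.386
v -1.76 -3.46 -2.03
v -0.835 -2.107 -0.815
v -1.824 -3.08 -2.405
v -0.898 -1.727 -1.19
f 2 4 1
f 5 2 1
f 1 4 3
f 3 5 1
f 2 8 4
f 6 2 5
f 6 8 2
f 4 8 3
f 7 5 3
f 3 8 7
f 7 6 5
f 8 6 7
f 9 46 25
f 46 20 49
f 25 49 14
f 46 49 25
f 9 25 21
f 25 14 26
f 21 26 10
f 25 26 21
f 9 21 30
f 21 10 31
f 30 31 16
f 21 31 30
f 9 30 42
f 30 16 45
f 42 45 19
f 30 45 42
f 9 42 46
f 42 19 50
f 46 50 20
f 42 50 46
f 10 26 37
f 26 14 40
f 37 40 18
f 26 40 37
f 14 49 27
f 49 20 48
f 27 48 13
f 49 48 27
f 20 50 47
f 50 19 43
f 47 43 11
f 50 43 47
f 19 45 44
f 45 16 32
f 44 32 15
f 45 32 44
f 16 31 36
f 31 10 33
f 36 33 17
f 31 33 36
f 12 38 24
f 38 18 39
f 24 39 13
f 38 39 24
f 12 24 22
f 24 13 23
f 22 23 11
f 24 23 22
f 12 22 29
f 22 11 28
f 29 28 15
f 22 28 29
f 12 29 34
f 29 15 35
f 34 35 17
f 29 35 34
f 12 34 38
f 34 17 41
f 38 41 18
f 34 41 38
f 13 39 27
f 39 18 40
f 27 40 14
f 39 40 27
f 11 23 47
f 23 13 48
f 47 48 20
f 23 48 47
f 15 28 44
f 28 11 43
f 44 43 19
f 28 43 44
f 17 35 36
f 35 15 32
f 36 32 16
f 35 32 36
f 18 41 37
f 41 17 33
f 37 33 10
f 41 33 37
f 52 54 51
f 55 52 51
f 51 54 53
f 53 55 51
f 52 58 54
f 56 52 55
f 56 58 52
f 54 58 53
f 57 55 53
f 53 58 57
f 57 56 55
f 58 56 57
f 60 59 62
f 60 62 61
f 62 59 63
f 62 63 61
f 63 59 64
f 63 64 61
f 64 59 65
f 64 65 61
f 65 59 66
f 65 66 61
f 66 59 67
f 66 67 61
f 67 59 68
f 67 68 61
f 68 59 69
f 68 69 61
f 69 59 70
f 69 70 61
f 70 59 71
f 70 71 61
f 71 59 72
f 71 72 61
f 72 59 73
f 72 73 61
f 73 59 74
f 73 74 61
f 74 59 75
f 74 75 61
f 75 59 76
f 75 76 61
f 76 59 60
f 76 60 61
f 78 77 81
f 78 81 79
f 79 81 82
f 79 82 80
f 81 77 83
f 81 83 82
f 82 83 84
f 82 84 80
f 83 77 85
f 83 85 84
f 84 85 86
f 84 86 80
f 85 77 87
f 85 87 86
f 86 87 88
f 86 88 80
f 87 77 89
f 87 89 88
f 88 89 90
f 88 90 80
f 89 77 91
f 89 91 90
f 90 91 92
f 90 92 80
f 91 77 93
f 91 93 92
f 92 93 94
f 92 94 80
f 93 77 95
f 93 95 94
f 94 95 96
f 94 96 80
f 95 77 97
f 95 97 96
f 96 97 98
f 96 98 80
f 97 77 78
f 97 78 98
f 98 78 79
f 98 79 80



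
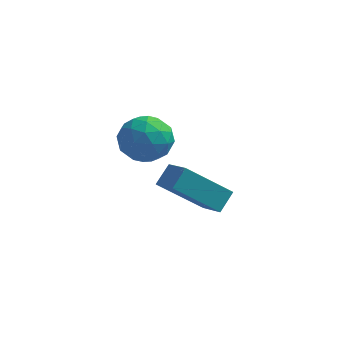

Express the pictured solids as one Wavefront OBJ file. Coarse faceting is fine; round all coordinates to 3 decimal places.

v -3.774 -1.511 1.871
v -3.292 -1.262 2.633
v -3.968 -2.898 2.447
v -3.486 -2.649 3.209
v -4.332 -2.281 3.049
v -4.211 -1.424 2.693
v -3.049 -2.736 2.387
v -2.928 -1.879 2.031
v -2.843 -2.019 2.952
v -3.636 -1.738 3.361
v -3.624 -2.422 1.719
v -4.417 -2.141 2.128
v -3.516 -1.265 2.201
v -3.744 -2.895 2.879
v -4.241 -2.679 2.785
v -3.958 -2.532 3.233
v -4.056 -1.36 2.237
v -3.773 -1.214 2.685
v -4.384 -1.812 2.929
v -3.487 -2.946 2.395
v -3.204 -2.8 2.843
v -3.302 -1.628 1.847
v -3.019 -1.481 2.295
v -2.876 -2.348 2.151
v -2.969 -1.564 2.837
v -3.083 -2.379 3.176
v -2.826 -2.43 2.692
v -2.755 -1.926 2.483
v -3.435 -1.398 3.077
v -3.549 -2.213 3.416
v -4.046 -1.997 3.322
v -3.975 -1.493 3.113
v -3.171 -1.843 3.265
v -3.711 -1.947 1.664
v -3.825 -2.762 2.003
v -3.285 -2.667 1.967
v -3.214 -2.163 1.758
v -4.177 -1.781 1.904
v -4.291 -2.596 2.243
v -4.505 -2.234 2.597
v -4.434 -1.73 2.388
v -4.089 -2.317 1.815
v -2.29 -0.147 -1.809
v -3.689 -0.767 -0.491
v -2.028 0.482 -1.236
v -3.427 -0.138 0.083
v -1.553 -0.862 -1.363
v -2.952 -1.482 -0.044
v -1.291 -0.233 -0.789
v -2.69 -0.853 0.529
f 1 38 17
f 38 12 41
f 17 41 6
f 38 41 17
f 1 17 13
f 17 6 18
f 13 18 2
f 17 18 13
f 1 13 22
f 13 2 23
f 22 23 8
f 13 23 22
f 1 22 34
f 22 8 37
f 34 37 11
f 22 37 34
f 1 34 38
f 34 11 42
f 38 42 12
f 34 42 38
f 2 18 29
f 18 6 32
f 29 32 10
f 18 32 29
f 6 41 19
f 41 12 40
f 19 40 5
f 41 40 19
f 12 42 39
f 42 11 35
f 39 35 3
f 42 35 39
f 11 37 36
f 37 8 24
f 36 24 7
f 37 24 36
f 8 23 28
f 23 2 25
f 28 25 9
f 23 25 28
f 4 30 16
f 30 10 31
f 16 31 5
f 30 31 16
f 4 16 14
f 16 5 15
f 14 15 3
f 16 15 14
f 4 14 21
f 14 3 20
f 21 20 7
f 14 20 21
f 4 21 26
f 21 7 27
f 26 27 9
f 21 27 26
f 4 26 30
f 26 9 33
f 30 33 10
f 26 33 30
f 5 31 19
f 31 10 32
f 19 32 6
f 31 32 19
f 3 15 39
f 15 5 40
f 39 40 12
f 15 40 39
f 7 20 36
f 20 3 35
f 36 35 11
f 20 35 36
f 9 27 28
f 27 7 24
f 28 24 8
f 27 24 28
f 10 33 29
f 33 9 25
f 29 25 2
f 33 25 29
f 44 46 43
f 47 44 43
f 43 46 45
f 45 47 43
f 44 50 46
f 48 44 47
f 48 50 44
f 46 50 45
f 49 47 45
f 45 50 49
f 49 48 47
f 50 48 49



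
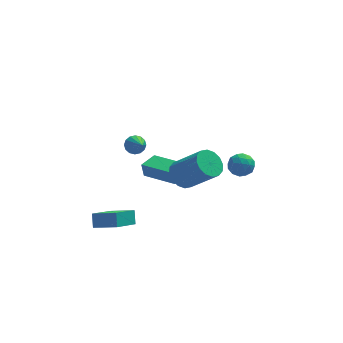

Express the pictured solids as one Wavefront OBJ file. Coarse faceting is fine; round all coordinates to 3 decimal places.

v -0.815 0.769 -0.676
v -0.942 0.813 0.164
v -2.396 2.053 -0.983
v -2.523 2.097 -0.144
v -0.117 1.643 -0.616
v -0.244 1.687 0.223
v -1.698 2.927 -0.924
v -1.825 2.971 -0.084
v -0.574 -2.94 3.062
v -0.159 -3.374 2.461
v 1.15 -4.134 3.917
v 0.734 -3.7 4.518
v 0.045 -2.985 2.482
v 1.354 -3.745 3.937
v 0.083 -2.583 2.658
v 1.391 -3.343 4.113
v -0.056 -2.277 2.942
v 1.253 -3.038 4.398
v -0.333 -2.149 3.259
v 0.976 -2.909 4.714
v -0.675 -2.232 3.522
v 0.634 -2.993 4.978
v -0.99 -2.506 3.663
v 0.319 -3.266 5.119
v -1.194 -2.895 3.643
v 0.115 -3.655 5.098
v -1.231 -3.297 3.467
v 0.077 -4.057 4.922
v -1.093 -3.602 3.182
v 0.216 -4.363 4.638
v -0.816 -3.731 2.866
v 0.493 -4.491 4.321
v -0.474 -3.647 2.602
v 0.835 -4.408 4.058
v -2.852 -0.295 3.338
v -2.593 -0.539 2.88
v -2.488 -1.385 4.122
v -2.38 -0.373 3.011
v -2.293 -0.187 3.229
v -2.356 -0.03 3.477
v -2.551 0.056 3.688
v -2.828 0.048 3.805
v -3.111 -0.052 3.797
v -3.324 -0.218 3.666
v -3.411 -0.404 3.447
v -3.348 -0.561 3.2
v -3.153 -0.647 2.989
v -2.876 -0.639 2.872
v 2.974 2.705 -0.48
v 3.416 2.196 -0.091
v 2.004 1.904 -0.429
v 2.446 1.395 -0.04
v 2.227 2.06 0.3
v 2.826 2.555 0.269
v 2.594 1.545 -0.789
v 3.193 2.04 -0.82
v 3.18 1.479 -0.282
v 2.953 1.797 0.391
v 2.467 2.303 -0.911
v 2.24 2.621 -0.238
v 3.28 2.521 -0.29
v 2.14 1.579 -0.23
v 2.011 1.97 -0.03
v 2.27 1.671 0.199
v 2.934 2.732 -0.079
v 3.193 2.432 0.15
v 2.494 2.352 0.38
v 2.227 1.668 -0.67
v 2.486 1.368 -0.441
v 3.15 2.429 -0.719
v 3.409 2.13 -0.49
v 2.926 1.748 -0.9
v 3.401 1.8 -0.173
v 2.831 1.329 -0.143
v 2.918 1.418 -0.583
v 3.271 1.709 -0.602
v 3.268 1.987 0.222
v 2.698 1.516 0.252
v 2.569 1.907 0.452
v 2.921 2.198 0.434
v 3.129 1.566 0.11
v 2.722 2.584 -0.772
v 2.152 2.113 -0.742
v 2.499 1.902 -0.954
v 2.851 2.193 -0.972
v 2.589 2.771 -0.377
v 2.019 2.3 -0.347
v 2.149 2.391 0.082
v 2.502 2.682 0.063
v 2.291 2.534 -0.63
v -3.829 -4.854 0.724
v -3.863 -4.355 1.387
v -5.006 -4.408 0.327
v -5.041 -3.91 0.99
v -2.919 -3.39 -0.33
v -2.954 -2.892 0.333
v -4.097 -2.945 -0.727
v -4.131 -2.446 -0.064
f 2 4 1
f 5 2 1
f 1 4 3
f 3 5 1
f 2 8 4
f 6 2 5
f 6 8 2
f 4 8 3
f 7 5 3
f 3 8 7
f 7 6 5
f 8 6 7
f 10 9 13
f 10 13 11
f 11 13 14
f 11 14 12
f 13 9 15
f 13 15 14
f 14 15 16
f 14 16 12
f 15 9 17
f 15 17 16
f 16 17 18
f 16 18 12
f 17 9 19
f 17 19 18
f 18 19 20
f 18 20 12
f 19 9 21
f 19 21 20
f 20 21 22
f 20 22 12
f 21 9 23
f 21 23 22
f 22 23 24
f 22 24 12
f 23 9 25
f 23 25 24
f 24 25 26
f 24 26 12
f 25 9 27
f 25 27 26
f 26 27 28
f 26 28 12
f 27 9 29
f 27 29 28
f 28 29 30
f 28 30 12
f 29 9 31
f 29 31 30
f 30 31 32
f 30 32 12
f 31 9 33
f 31 33 32
f 32 33 34
f 32 34 12
f 33 9 10
f 33 10 34
f 34 10 11
f 34 11 12
f 36 35 38
f 36 38 37
f 38 35 39
f 38 39 37
f 39 35 40
f 39 40 37
f 40 35 41
f 40 41 37
f 41 35 42
f 41 42 37
f 42 35 43
f 42 43 37
f 43 35 44
f 43 44 37
f 44 35 45
f 44 45 37
f 45 35 46
f 45 46 37
f 46 35 47
f 46 47 37
f 47 35 48
f 47 48 37
f 48 35 36
f 48 36 37
f 49 86 65
f 86 60 89
f 65 89 54
f 86 89 65
f 49 65 61
f 65 54 66
f 61 66 50
f 65 66 61
f 49 61 70
f 61 50 71
f 70 71 56
f 61 71 70
f 49 70 82
f 70 56 85
f 82 85 59
f 70 85 82
f 49 82 86
f 82 59 90
f 86 90 60
f 82 90 86
f 50 66 77
f 66 54 80
f 77 80 58
f 66 80 77
f 54 89 67
f 89 60 88
f 67 88 53
f 89 88 67
f 60 90 87
f 90 59 83
f 87 83 51
f 90 83 87
f 59 85 84
f 85 56 72
f 84 72 55
f 85 72 84
f 56 71 76
f 71 50 73
f 76 73 57
f 71 73 76
f 52 78 64
f 78 58 79
f 64 79 53
f 78 79 64
f 52 64 62
f 64 53 63
f 62 63 51
f 64 63 62
f 52 62 69
f 62 51 68
f 69 68 55
f 62 68 69
f 52 69 74
f 69 55 75
f 74 75 57
f 69 75 74
f 52 74 78
f 74 57 81
f 78 81 58
f 74 81 78
f 53 79 67
f 79 58 80
f 67 80 54
f 79 80 67
f 51 63 87
f 63 53 88
f 87 88 60
f 63 88 87
f 55 68 84
f 68 51 83
f 84 83 59
f 68 83 84
f 57 75 76
f 75 55 72
f 76 72 56
f 75 72 76
f 58 81 77
f 81 57 73
f 77 73 50
f 81 73 77
f 92 94 91
f 95 92 91
f 91 94 93
f 93 95 91
f 92 98 94
f 96 92 95
f 96 98 92
f 94 98 93
f 97 95 93
f 93 98 97
f 97 96 95
f 98 96 97



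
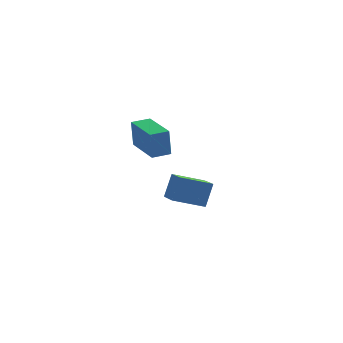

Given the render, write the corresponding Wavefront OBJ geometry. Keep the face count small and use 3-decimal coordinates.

v -1.253 -2.545 1.669
v -1.345 -2.527 3.126
v -1.09 -0.402 1.652
v -1.183 -0.383 3.109
v -0.297 -2.617 1.731
v -0.39 -2.598 3.188
v -0.135 -0.473 1.714
v -0.227 -0.455 3.171
v 2.212 1.853 -3.783
v 2.801 2.128 -2.443
v 2.664 3.501 -4.319
v 3.254 3.775 -2.978
v 3.766 1.245 -4.342
v 4.356 1.519 -3.001
v 4.219 2.892 -4.877
v 4.808 3.167 -3.537
f 2 4 1
f 5 2 1
f 1 4 3
f 3 5 1
f 2 8 4
f 6 2 5
f 6 8 2
f 4 8 3
f 7 5 3
f 3 8 7
f 7 6 5
f 8 6 7
f 10 12 9
f 13 10 9
f 9 12 11
f 11 13 9
f 10 16 12
f 14 10 13
f 14 16 10
f 12 16 11
f 15 13 11
f 11 16 15
f 15 14 13
f 16 14 15



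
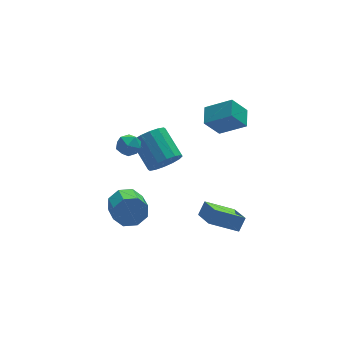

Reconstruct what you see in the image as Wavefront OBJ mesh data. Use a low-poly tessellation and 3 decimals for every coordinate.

v 1.793 0.843 -4.147
v 1.763 -0.6 -3.556
v 0.327 1.21 -3.326
v 0.298 -0.233 -2.734
v 2.242 1.113 -3.466
v 2.213 -0.33 -2.874
v 0.777 1.48 -2.644
v 0.747 0.037 -2.053
v -3.281 1.786 -1.659
v -2.826 1.97 -0.88
v -2.984 0.757 -0.503
v -3.439 0.574 -1.281
v -3.519 2.079 -0.82
v -3.677 0.866 -0.442
v -4.073 2.017 -1.251
v -4.231 0.804 -0.873
v -4.162 1.82 -1.921
v -4.32 0.607 -1.543
v -3.736 1.603 -2.437
v -3.894 0.39 -2.06
v -3.043 1.494 -2.498
v -3.201 0.281 -2.12
v -2.489 1.556 -2.067
v -2.647 0.343 -1.689
v -2.4 1.753 -1.397
v -2.558 0.54 -1.019
v -3.419 2.413 2.613
v -2.801 2.434 2.973
v -3.259 1.286 2.407
v -2.641 1.307 2.767
v -3.261 1.382 3.115
v -3.36 2.079 3.243
v -2.7 1.641 2.137
v -2.799 2.338 2.265
v -2.357 1.957 2.679
v -2.704 1.798 3.283
v -3.356 1.922 2.097
v -3.703 1.763 2.701
v 0.967 2.166 2.886
v 2.086 1.376 3.752
v 1.39 3.135 3.224
v 2.508 2.345 4.09
v 1.792 2.175 1.83
v 2.91 1.385 2.696
v 2.214 3.144 2.168
v 3.333 2.354 3.034
v -0.806 2.787 -0.157
v 0.061 3.101 -0.383
v -0.246 4.667 0.611
v -1.114 4.353 0.837
v -0.232 3.27 -0.74
v -0.539 4.836 0.255
v -0.679 3.31 -0.94
v -0.986 4.875 0.054
v -1.16 3.209 -0.931
v -1.468 4.775 0.063
v -1.547 2.996 -0.715
v -1.854 4.561 0.28
v -1.735 2.726 -0.349
v -2.042 4.292 0.646
v -1.674 2.473 0.069
v -1.981 4.039 1.063
v -1.381 2.304 0.425
v -1.688 3.87 1.42
v -0.934 2.265 0.626
v -1.241 3.83 1.62
v -0.452 2.365 0.617
v -0.76 3.931 1.611
v -0.066 2.579 0.4
v -0.373 4.144 1.395
v 0.122 2.848 0.034
v -0.185 4.414 1.029
f 2 4 1
f 5 2 1
f 1 4 3
f 3 5 1
f 2 8 4
f 6 2 5
f 6 8 2
f 4 8 3
f 7 5 3
f 3 8 7
f 7 6 5
f 8 6 7
f 10 9 13
f 10 13 11
f 11 13 14
f 11 14 12
f 13 9 15
f 13 15 14
f 14 15 16
f 14 16 12
f 15 9 17
f 15 17 16
f 16 17 18
f 16 18 12
f 17 9 19
f 17 19 18
f 18 19 20
f 18 20 12
f 19 9 21
f 19 21 20
f 20 21 22
f 20 22 12
f 21 9 23
f 21 23 22
f 22 23 24
f 22 24 12
f 23 9 25
f 23 25 24
f 24 25 26
f 24 26 12
f 25 9 10
f 25 10 26
f 26 10 11
f 26 11 12
f 27 38 32
f 27 32 28
f 27 28 34
f 27 34 37
f 27 37 38
f 28 32 36
f 32 38 31
f 38 37 29
f 37 34 33
f 34 28 35
f 30 36 31
f 30 31 29
f 30 29 33
f 30 33 35
f 30 35 36
f 31 36 32
f 29 31 38
f 33 29 37
f 35 33 34
f 36 35 28
f 40 42 39
f 43 40 39
f 39 42 41
f 41 43 39
f 40 46 42
f 44 40 43
f 44 46 40
f 42 46 41
f 45 43 41
f 41 46 45
f 45 44 43
f 46 44 45
f 48 47 51
f 48 51 49
f 49 51 52
f 49 52 50
f 51 47 53
f 51 53 52
f 52 53 54
f 52 54 50
f 53 47 55
f 53 55 54
f 54 55 56
f 54 56 50
f 55 47 57
f 55 57 56
f 56 57 58
f 56 58 50
f 57 47 59
f 57 59 58
f 58 59 60
f 58 60 50
f 59 47 61
f 59 61 60
f 60 61 62
f 60 62 50
f 61 47 63
f 61 63 62
f 62 63 64
f 62 64 50
f 63 47 65
f 63 65 64
f 64 65 66
f 64 66 50
f 65 47 67
f 65 67 66
f 66 67 68
f 66 68 50
f 67 47 69
f 67 69 68
f 68 69 70
f 68 70 50
f 69 47 71
f 69 71 70
f 70 71 72
f 70 72 50
f 71 47 48
f 71 48 72
f 72 48 49
f 72 49 50



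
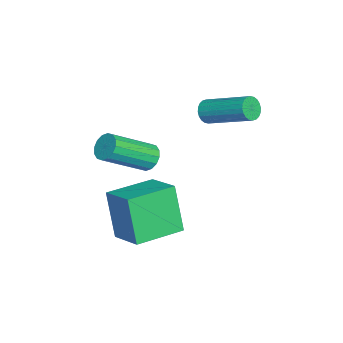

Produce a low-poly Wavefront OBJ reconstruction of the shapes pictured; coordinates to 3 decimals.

v -1.728 0.233 0.704
v -1.404 0.314 0.243
v -0.547 2.087 1.154
v -0.872 2.007 1.616
v -1.586 0.429 0.189
v -0.729 2.203 1.1
v -1.789 0.515 0.213
v -0.933 2.289 1.124
v -1.984 0.558 0.312
v -1.127 2.332 1.223
v -2.139 0.552 0.471
v -1.283 2.325 1.382
v -2.232 0.497 0.665
v -1.376 2.27 1.577
v -2.248 0.402 0.866
v -1.392 2.175 1.777
v -2.185 0.281 1.042
v -1.329 2.054 1.953
v -2.053 0.153 1.166
v -1.196 1.926 2.077
v -1.871 0.037 1.22
v -1.014 1.811 2.131
v -1.667 -0.049 1.196
v -0.811 1.725 2.107
v -1.473 -0.092 1.097
v -0.616 1.682 2.008
v -1.317 -0.085 0.938
v -0.461 1.688 1.849
v -1.224 -0.03 0.743
v -0.368 1.743 1.655
v -1.208 0.065 0.543
v -0.352 1.838 1.454
v -1.271 0.186 0.367
v -0.415 1.959 1.278
v 1.976 -2.848 -4.137
v 1.348 -3.267 -2.092
v 0.627 -1.254 -4.225
v -0.002 -1.673 -2.18
v 3.122 -1.847 -3.58
v 2.493 -2.266 -1.535
v 1.772 -0.253 -3.668
v 1.144 -0.672 -1.623
v 0.209 -1.789 -0.761
v 0.447 -2.055 -1.292
v 1.449 -3.558 -0.09
v 1.211 -3.291 0.441
v 0.673 -1.831 -1.2
v 1.675 -3.334 0.002
v 0.774 -1.595 -0.991
v 1.776 -3.098 0.212
v 0.724 -1.411 -0.719
v 1.727 -2.914 0.483
v 0.536 -1.329 -0.459
v 1.539 -2.832 0.743
v 0.261 -1.369 -0.28
v 1.263 -2.872 0.922
v -0.029 -1.522 -0.23
v 0.973 -3.025 0.972
v -0.255 -1.746 -0.322
v 0.747 -3.249 0.88
v -0.356 -1.982 -0.532
v 0.646 -3.485 0.671
v -0.307 -2.166 -0.803
v 0.696 -3.669 0.399
v -0.119 -2.248 -1.063
v 0.884 -3.751 0.139
v 0.157 -2.208 -1.242
v 1.159 -3.711 -0.04
f 2 1 5
f 2 5 3
f 3 5 6
f 3 6 4
f 5 1 7
f 5 7 6
f 6 7 8
f 6 8 4
f 7 1 9
f 7 9 8
f 8 9 10
f 8 10 4
f 9 1 11
f 9 11 10
f 10 11 12
f 10 12 4
f 11 1 13
f 11 13 12
f 12 13 14
f 12 14 4
f 13 1 15
f 13 15 14
f 14 15 16
f 14 16 4
f 15 1 17
f 15 17 16
f 16 17 18
f 16 18 4
f 17 1 19
f 17 19 18
f 18 19 20
f 18 20 4
f 19 1 21
f 19 21 20
f 20 21 22
f 20 22 4
f 21 1 23
f 21 23 22
f 22 23 24
f 22 24 4
f 23 1 25
f 23 25 24
f 24 25 26
f 24 26 4
f 25 1 27
f 25 27 26
f 26 27 28
f 26 28 4
f 27 1 29
f 27 29 28
f 28 29 30
f 28 30 4
f 29 1 31
f 29 31 30
f 30 31 32
f 30 32 4
f 31 1 33
f 31 33 32
f 32 33 34
f 32 34 4
f 33 1 2
f 33 2 34
f 34 2 3
f 34 3 4
f 36 38 35
f 39 36 35
f 35 38 37
f 37 39 35
f 36 42 38
f 40 36 39
f 40 42 36
f 38 42 37
f 41 39 37
f 37 42 41
f 41 40 39
f 42 40 41
f 44 43 47
f 44 47 45
f 45 47 48
f 45 48 46
f 47 43 49
f 47 49 48
f 48 49 50
f 48 50 46
f 49 43 51
f 49 51 50
f 50 51 52
f 50 52 46
f 51 43 53
f 51 53 52
f 52 53 54
f 52 54 46
f 53 43 55
f 53 55 54
f 54 55 56
f 54 56 46
f 55 43 57
f 55 57 56
f 56 57 58
f 56 58 46
f 57 43 59
f 57 59 58
f 58 59 60
f 58 60 46
f 59 43 61
f 59 61 60
f 60 61 62
f 60 62 46
f 61 43 63
f 61 63 62
f 62 63 64
f 62 64 46
f 63 43 65
f 63 65 64
f 64 65 66
f 64 66 46
f 65 43 67
f 65 67 66
f 66 67 68
f 66 68 46
f 67 43 44
f 67 44 68
f 68 44 45
f 68 45 46



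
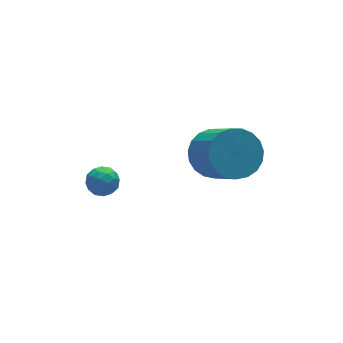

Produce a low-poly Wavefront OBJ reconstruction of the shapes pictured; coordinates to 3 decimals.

v -3.153 1.191 0.279
v -2.621 0.86 0.416
v -3.519 0.38 -0.256
v -2.987 0.049 -0.119
v -3.408 0.187 0.345
v -3.182 0.688 0.676
v -2.958 0.552 -0.516
v -2.732 1.053 -0.185
v -2.501 0.465 -0.075
v -2.778 0.24 0.457
v -3.362 1 -0.297
v -3.639 0.775 0.235
v -2.855 1.096 0.394
v -3.285 0.144 -0.234
v -3.532 0.224 0.038
v -3.22 0.03 0.119
v -3.185 0.995 0.547
v -2.872 0.801 0.628
v -3.334 0.405 0.586
v -3.268 0.439 -0.468
v -2.955 0.245 -0.387
v -2.92 1.21 0.041
v -2.608 1.016 0.122
v -2.806 0.835 -0.426
v -2.471 0.67 0.187
v -2.686 0.194 -0.128
v -2.67 0.489 -0.361
v -2.537 0.784 -0.167
v -2.635 0.537 0.499
v -2.85 0.061 0.185
v -3.097 0.142 0.458
v -2.964 0.436 0.652
v -2.564 0.306 0.211
v -3.29 1.179 -0.025
v -3.505 0.703 -0.339
v -3.176 0.804 -0.492
v -3.043 1.098 -0.298
v -3.454 1.046 0.288
v -3.669 0.57 -0.027
v -3.603 0.456 0.327
v -3.47 0.751 0.521
v -3.576 0.934 -0.051
v 1.139 0.029 0.002
v 1.713 0.614 0.627
v 1.654 -0.885 2.083
v 1.081 -1.469 1.458
v 1.315 0.733 0.734
v 1.257 -0.766 2.189
v 0.888 0.73 0.714
v 0.829 -0.768 2.169
v 0.503 0.606 0.571
v 0.444 -0.892 2.026
v 0.229 0.383 0.329
v 0.17 -1.116 1.785
v 0.112 0.098 0.032
v 0.053 -1.401 1.487
v 0.173 -0.198 -0.271
v 0.114 -1.697 1.184
v 0.401 -0.456 -0.527
v 0.342 -1.954 0.928
v 0.756 -0.629 -0.691
v 0.698 -2.128 0.764
v 1.178 -0.689 -0.735
v 1.119 -2.187 0.72
v 1.593 -0.624 -0.652
v 1.535 -2.123 0.803
v 1.93 -0.446 -0.456
v 1.871 -1.945 1
v 2.13 -0.187 -0.18
v 2.071 -1.685 1.276
v 2.159 0.111 0.127
v 2.1 -1.388 1.583
v 2.011 0.394 0.413
v 1.952 -1.105 1.868
f 1 38 17
f 38 12 41
f 17 41 6
f 38 41 17
f 1 17 13
f 17 6 18
f 13 18 2
f 17 18 13
f 1 13 22
f 13 2 23
f 22 23 8
f 13 23 22
f 1 22 34
f 22 8 37
f 34 37 11
f 22 37 34
f 1 34 38
f 34 11 42
f 38 42 12
f 34 42 38
f 2 18 29
f 18 6 32
f 29 32 10
f 18 32 29
f 6 41 19
f 41 12 40
f 19 40 5
f 41 40 19
f 12 42 39
f 42 11 35
f 39 35 3
f 42 35 39
f 11 37 36
f 37 8 24
f 36 24 7
f 37 24 36
f 8 23 28
f 23 2 25
f 28 25 9
f 23 25 28
f 4 30 16
f 30 10 31
f 16 31 5
f 30 31 16
f 4 16 14
f 16 5 15
f 14 15 3
f 16 15 14
f 4 14 21
f 14 3 20
f 21 20 7
f 14 20 21
f 4 21 26
f 21 7 27
f 26 27 9
f 21 27 26
f 4 26 30
f 26 9 33
f 30 33 10
f 26 33 30
f 5 31 19
f 31 10 32
f 19 32 6
f 31 32 19
f 3 15 39
f 15 5 40
f 39 40 12
f 15 40 39
f 7 20 36
f 20 3 35
f 36 35 11
f 20 35 36
f 9 27 28
f 27 7 24
f 28 24 8
f 27 24 28
f 10 33 29
f 33 9 25
f 29 25 2
f 33 25 29
f 44 43 47
f 44 47 45
f 45 47 48
f 45 48 46
f 47 43 49
f 47 49 48
f 48 49 50
f 48 50 46
f 49 43 51
f 49 51 50
f 50 51 52
f 50 52 46
f 51 43 53
f 51 53 52
f 52 53 54
f 52 54 46
f 53 43 55
f 53 55 54
f 54 55 56
f 54 56 46
f 55 43 57
f 55 57 56
f 56 57 58
f 56 58 46
f 57 43 59
f 57 59 58
f 58 59 60
f 58 60 46
f 59 43 61
f 59 61 60
f 60 61 62
f 60 62 46
f 61 43 63
f 61 63 62
f 62 63 64
f 62 64 46
f 63 43 65
f 63 65 64
f 64 65 66
f 64 66 46
f 65 43 67
f 65 67 66
f 66 67 68
f 66 68 46
f 67 43 69
f 67 69 68
f 68 69 70
f 68 70 46
f 69 43 71
f 69 71 70
f 70 71 72
f 70 72 46
f 71 43 73
f 71 73 72
f 72 73 74
f 72 74 46
f 73 43 44
f 73 44 74
f 74 44 45
f 74 45 46



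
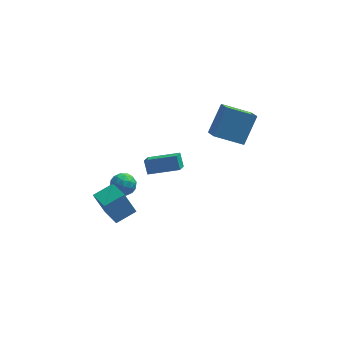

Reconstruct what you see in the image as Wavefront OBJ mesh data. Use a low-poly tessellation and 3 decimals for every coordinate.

v -3.44 2.55 -2.607
v -3.04 2.212 -1.963
v -3.62 1.328 -3.137
v -3.22 0.99 -2.493
v -3.968 1.335 -2.383
v -3.856 2.09 -2.055
v -2.804 1.45 -3.045
v -2.692 2.205 -2.717
v -2.647 1.532 -2.233
v -3.366 1.46 -1.824
v -3.294 2.08 -3.276
v -4.013 2.008 -2.867
v -3.224 2.488 -2.239
v -3.436 1.052 -2.861
v -3.875 1.254 -2.797
v -3.64 1.055 -2.418
v -3.704 2.417 -2.293
v -3.469 2.218 -1.914
v -4.014 1.702 -2.161
v -3.191 1.322 -3.186
v -2.956 1.123 -2.807
v -3.02 2.485 -2.682
v -2.785 2.286 -2.303
v -2.646 1.838 -2.939
v -2.758 1.89 -2.019
v -2.864 1.171 -2.33
v -2.619 1.442 -2.655
v -2.554 1.886 -2.462
v -3.181 1.848 -1.778
v -3.286 1.129 -2.09
v -3.726 1.332 -2.025
v -3.66 1.776 -1.832
v -2.949 1.448 -1.937
v -3.374 2.411 -3.01
v -3.479 1.692 -3.322
v -3 1.764 -3.268
v -2.934 2.208 -3.075
v -3.796 2.369 -2.77
v -3.902 1.65 -3.081
v -4.106 1.654 -2.638
v -4.041 2.098 -2.445
v -3.711 2.092 -3.163
v -4.464 -1.829 -0.751
v -3.309 -1.244 -0.335
v -5.088 0.044 -1.652
v -3.934 0.629 -1.235
v -3.826 -2.209 -1.985
v -2.672 -1.624 -1.568
v -4.451 -0.336 -2.885
v -3.296 0.249 -2.469
v 1.633 2.72 1.277
v 1.887 1.874 1.746
v 2.453 3.834 2.844
v 2.707 2.988 3.313
v 3.393 2.732 0.347
v 3.647 1.886 0.816
v 4.213 3.846 1.914
v 4.467 3 2.383
v -1.889 2.507 -2.41
v -2.068 3.06 -1.621
v -1.635 3.282 -2.896
v -1.814 3.836 -2.108
v -0.006 2.264 -1.812
v -0.185 2.818 -1.024
v 0.248 3.04 -2.299
v 0.069 3.593 -1.51
f 1 38 17
f 38 12 41
f 17 41 6
f 38 41 17
f 1 17 13
f 17 6 18
f 13 18 2
f 17 18 13
f 1 13 22
f 13 2 23
f 22 23 8
f 13 23 22
f 1 22 34
f 22 8 37
f 34 37 11
f 22 37 34
f 1 34 38
f 34 11 42
f 38 42 12
f 34 42 38
f 2 18 29
f 18 6 32
f 29 32 10
f 18 32 29
f 6 41 19
f 41 12 40
f 19 40 5
f 41 40 19
f 12 42 39
f 42 11 35
f 39 35 3
f 42 35 39
f 11 37 36
f 37 8 24
f 36 24 7
f 37 24 36
f 8 23 28
f 23 2 25
f 28 25 9
f 23 25 28
f 4 30 16
f 30 10 31
f 16 31 5
f 30 31 16
f 4 16 14
f 16 5 15
f 14 15 3
f 16 15 14
f 4 14 21
f 14 3 20
f 21 20 7
f 14 20 21
f 4 21 26
f 21 7 27
f 26 27 9
f 21 27 26
f 4 26 30
f 26 9 33
f 30 33 10
f 26 33 30
f 5 31 19
f 31 10 32
f 19 32 6
f 31 32 19
f 3 15 39
f 15 5 40
f 39 40 12
f 15 40 39
f 7 20 36
f 20 3 35
f 36 35 11
f 20 35 36
f 9 27 28
f 27 7 24
f 28 24 8
f 27 24 28
f 10 33 29
f 33 9 25
f 29 25 2
f 33 25 29
f 44 46 43
f 47 44 43
f 43 46 45
f 45 47 43
f 44 50 46
f 48 44 47
f 48 50 44
f 46 50 45
f 49 47 45
f 45 50 49
f 49 48 47
f 50 48 49
f 52 54 51
f 55 52 51
f 51 54 53
f 53 55 51
f 52 58 54
f 56 52 55
f 56 58 52
f 54 58 53
f 57 55 53
f 53 58 57
f 57 56 55
f 58 56 57
f 60 62 59
f 63 60 59
f 59 62 61
f 61 63 59
f 60 66 62
f 64 60 63
f 64 66 60
f 62 66 61
f 65 63 61
f 61 66 65
f 65 64 63
f 66 64 65



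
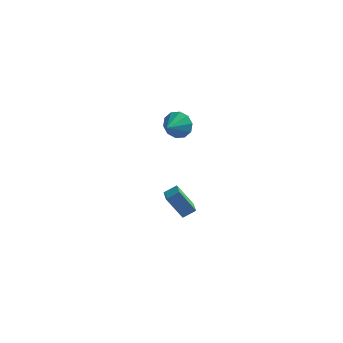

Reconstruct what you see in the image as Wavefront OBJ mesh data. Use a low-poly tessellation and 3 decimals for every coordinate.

v 1.311 2.075 3.445
v 1.824 1.714 2.841
v 1.109 0.965 3.935
v 2.13 1.845 3.263
v 2.124 2.063 3.754
v 1.808 2.286 4.127
v 1.301 2.428 4.24
v 0.799 2.435 4.049
v 0.492 2.305 3.627
v 0.498 2.087 3.135
v 0.815 1.864 2.762
v 1.321 1.722 2.65
v 0.552 2.311 -3.057
v 1.158 2.741 -2.624
v 0.11 3.139 -3.26
v 0.716 3.568 -2.827
v 1.464 2.452 -4.473
v 2.07 2.881 -4.04
v 1.022 3.279 -4.676
v 1.628 3.709 -4.243
f 2 1 4
f 2 4 3
f 4 1 5
f 4 5 3
f 5 1 6
f 5 6 3
f 6 1 7
f 6 7 3
f 7 1 8
f 7 8 3
f 8 1 9
f 8 9 3
f 9 1 10
f 9 10 3
f 10 1 11
f 10 11 3
f 11 1 12
f 11 12 3
f 12 1 2
f 12 2 3
f 14 16 13
f 17 14 13
f 13 16 15
f 15 17 13
f 14 20 16
f 18 14 17
f 18 20 14
f 16 20 15
f 19 17 15
f 15 20 19
f 19 18 17
f 20 18 19



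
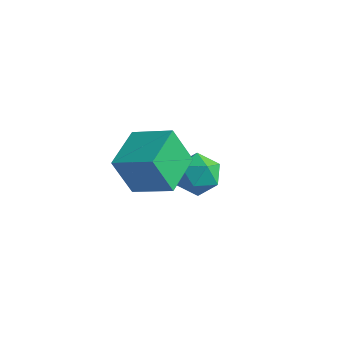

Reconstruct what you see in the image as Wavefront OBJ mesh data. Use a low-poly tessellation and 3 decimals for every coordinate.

v -3.484 -3.923 -0.578
v -4.131 -4.107 0.808
v -3.696 -2.291 -0.461
v -4.342 -2.475 0.925
v -2.038 -3.785 0.115
v -2.684 -3.969 1.501
v -2.249 -2.153 0.232
v -2.896 -2.337 1.618
v -3.616 0.876 -3.369
v -2.905 0.509 -3.813
v -3.735 -0.349 -2.547
v -3.024 -0.716 -2.991
v -2.894 -0.008 -2.426
v -2.821 0.749 -2.934
v -3.819 -0.589 -3.426
v -3.746 0.168 -3.934
v -3.031 -0.396 -3.848
v -2.459 -0.037 -3.23
v -4.181 0.197 -3.13
v -3.609 0.556 -2.512
f 2 4 1
f 5 2 1
f 1 4 3
f 3 5 1
f 2 8 4
f 6 2 5
f 6 8 2
f 4 8 3
f 7 5 3
f 3 8 7
f 7 6 5
f 8 6 7
f 9 20 14
f 9 14 10
f 9 10 16
f 9 16 19
f 9 19 20
f 10 14 18
f 14 20 13
f 20 19 11
f 19 16 15
f 16 10 17
f 12 18 13
f 12 13 11
f 12 11 15
f 12 15 17
f 12 17 18
f 13 18 14
f 11 13 20
f 15 11 19
f 17 15 16
f 18 17 10

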